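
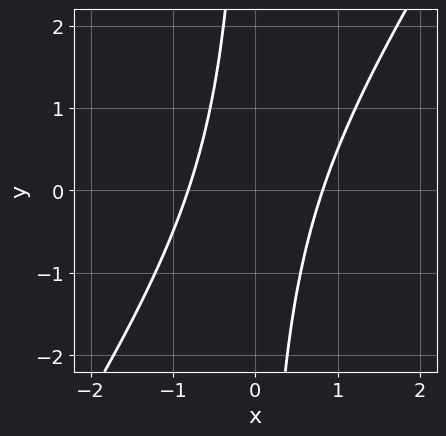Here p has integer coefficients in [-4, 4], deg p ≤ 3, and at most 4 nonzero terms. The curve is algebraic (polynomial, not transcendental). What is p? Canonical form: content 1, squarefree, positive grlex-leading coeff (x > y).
3*x^2 - 2*x*y - 2

First, degree: a generic line meets the curve in up to 2 points, so deg p = 2.
Then, reading off the gridlines: the curve avoids every integer y-axis point in the box.
Finally, these observations pin down the coefficients.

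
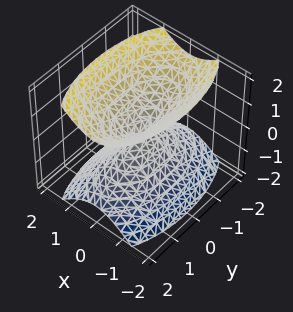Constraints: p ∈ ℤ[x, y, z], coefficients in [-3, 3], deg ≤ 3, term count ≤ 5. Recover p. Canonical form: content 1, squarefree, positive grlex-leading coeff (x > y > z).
There are 2 components. They look like related sheets of one shape, so recover p as a whole.
deg p = 2. A double cone through the origin; a quadric.
Symmetries: the z ↦ −z reflection is a symmetry, so z appears only in even powers; it's symmetric under x → −x, forcing even powers of x; the y ↦ −y reflection is a symmetry, so y appears only in even powers.
Observable constraints: one z-axis crossing is at z = 0; it crosses the x-axis at the gridline x = 0.
Solving for integer coefficients yields p as stated.

3*x^2 + y^2 - 2*z^2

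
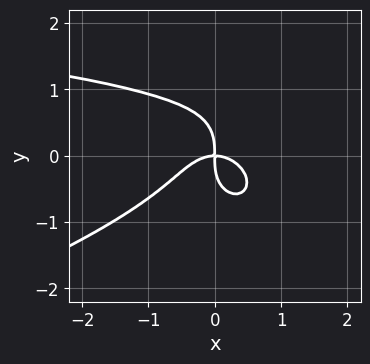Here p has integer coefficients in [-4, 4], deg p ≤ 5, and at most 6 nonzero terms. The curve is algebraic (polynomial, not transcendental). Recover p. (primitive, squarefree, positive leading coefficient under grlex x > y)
x^3*y - 3*x^2*y^2 - 3*y^4 - 3*x^3 - 3*x*y

(a) deg p = 4.
(b) Against the integer gridlines: it crosses the y-axis at the gridline y = 0; one x-axis crossing is at x = 0.
(c) The integer polynomial consistent with all of this is the stated p.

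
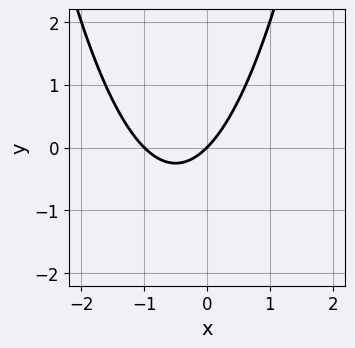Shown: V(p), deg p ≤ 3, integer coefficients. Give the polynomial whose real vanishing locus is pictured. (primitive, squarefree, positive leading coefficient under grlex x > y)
x^2 + x - y

1. Degree: a generic line meets the curve in up to 2 points, so deg p = 2.
2. Observable constraints: the x-axis gridline crossings are at x ∈ {-1, 0}; one y-axis crossing is at y = 0.
3. Assembling these constraints gives the stated polynomial.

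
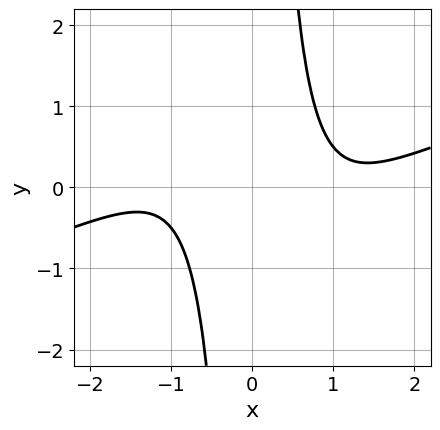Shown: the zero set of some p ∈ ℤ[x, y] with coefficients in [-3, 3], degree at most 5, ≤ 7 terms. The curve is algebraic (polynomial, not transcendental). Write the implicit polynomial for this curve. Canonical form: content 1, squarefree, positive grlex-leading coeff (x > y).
(a) Degree: a generic line meets the curve in up to 4 points, so deg p = 4.
(b) From the axis intercepts and sections: the curve avoids every integer x-axis point in the box; it misses every integer gridline on the y-axis.
(c) Fitting integer coefficients to these (and the overall shape) gives p.

x^4 - 3*x^3*y - 2*x^2 - x*y + 3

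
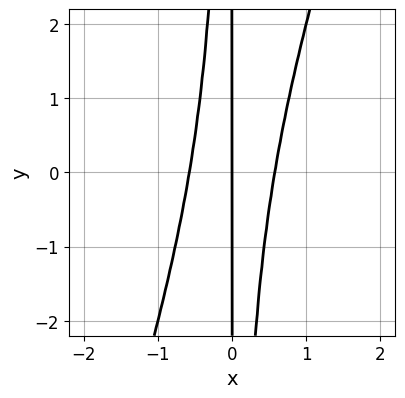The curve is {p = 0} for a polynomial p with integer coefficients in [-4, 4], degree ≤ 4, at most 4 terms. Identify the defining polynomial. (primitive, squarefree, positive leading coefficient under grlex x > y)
3*x^3 - x^2*y - x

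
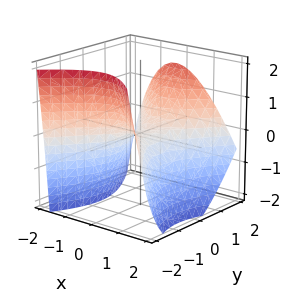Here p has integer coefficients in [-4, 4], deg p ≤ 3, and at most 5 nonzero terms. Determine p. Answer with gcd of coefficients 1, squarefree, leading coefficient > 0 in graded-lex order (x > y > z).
3*x^2 + x*z - 2*y^2 + y*z + 3*z

1. The degree is 2 — no degree-1 surface has this shape.
2. Observable constraints: it crosses the x-axis at the gridline x = 0; one y-axis crossing is at y = 0.
3. Solving for integer coefficients yields p as stated.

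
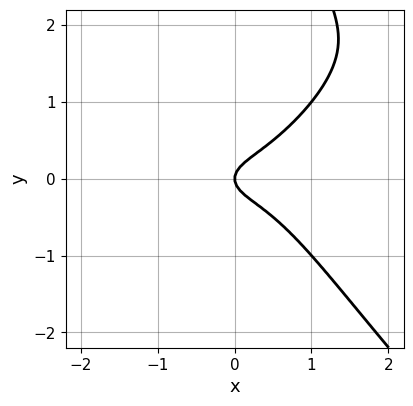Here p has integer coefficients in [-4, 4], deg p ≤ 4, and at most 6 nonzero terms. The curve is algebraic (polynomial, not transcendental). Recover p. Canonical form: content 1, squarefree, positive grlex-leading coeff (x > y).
x^3*y - x*y^3 - 2*x^3 + 3*y^2 - x

1. Degree: no degree-3 curve has this shape, so deg p = 4.
2. From the axis intercepts and sections: one x-axis crossing is at x = 0; it meets the y-axis at y = 0 (among the integer gridlines).
3. Fitting integer coefficients to these (and the overall shape) gives p.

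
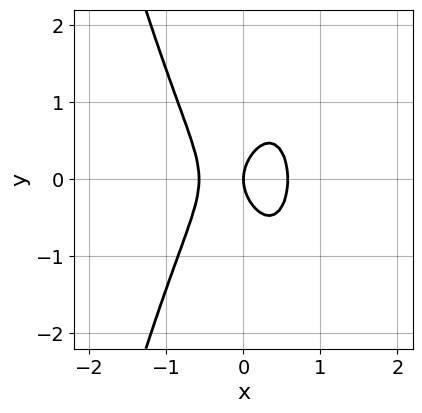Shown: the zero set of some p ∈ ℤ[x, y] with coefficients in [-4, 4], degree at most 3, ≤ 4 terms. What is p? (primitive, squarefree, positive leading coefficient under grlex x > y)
3*x^3 + y^2 - x

(a) deg p = 3.
(b) Symmetries: mirror symmetry y ↦ −y ⇒ only even powers of y.
(c) Reading off the gridlines: one y-axis crossing is at y = 0; one x-axis crossing is at x = 0.
(d) Together with the visible shape, these determine p as stated.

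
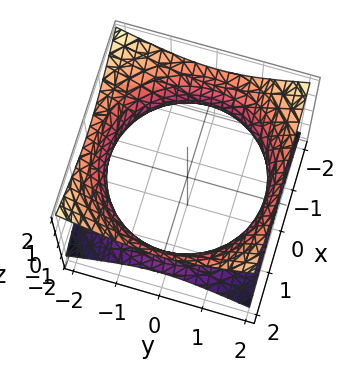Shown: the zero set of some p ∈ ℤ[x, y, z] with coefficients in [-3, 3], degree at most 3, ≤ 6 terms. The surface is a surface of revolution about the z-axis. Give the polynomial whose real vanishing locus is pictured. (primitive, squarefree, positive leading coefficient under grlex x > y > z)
(a) The degree is 2 — a generic line meets the surface in up to 2 points.
(b) Symmetries: rotational symmetry about the z-axis ⇒ p depends on x, y only through x² + y².
(c) Observable constraints: the surface avoids every integer z-axis point in the box; a circular section at z = 0 has radius between 1 and 2.
(d) Solving for integer coefficients yields p as stated.

x^2 + y^2 - 2*z^2 - 3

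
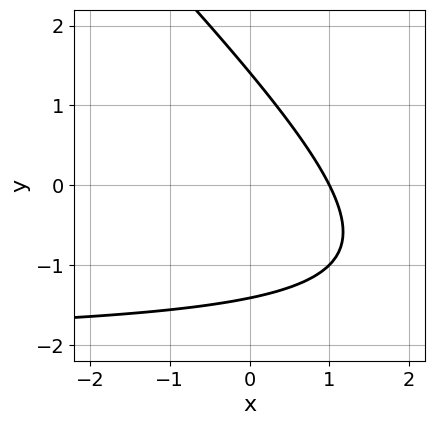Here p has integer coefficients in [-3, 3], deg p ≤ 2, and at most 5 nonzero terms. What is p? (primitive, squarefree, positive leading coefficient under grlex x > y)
x*y + y^2 + 2*x - 2

The degree is 2 — no degree-1 curve has this shape.
Reading off the gridlines: one x-axis crossing is at x = 1.
Fitting integer coefficients to these (and the overall shape) gives p.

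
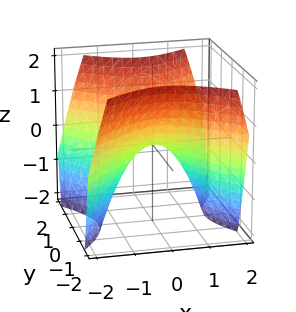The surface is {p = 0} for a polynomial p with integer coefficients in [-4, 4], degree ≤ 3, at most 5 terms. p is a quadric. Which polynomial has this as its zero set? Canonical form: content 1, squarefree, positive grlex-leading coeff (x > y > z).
Degree: a saddle surface; a quadric, so deg p = 2.
Symmetries: it's symmetric under x → −x, forcing even powers of x; it's symmetric under y → −y, forcing even powers of y.
Observable constraints: it crosses the z-axis at the gridline z = 0; it meets the x-axis at x = 0 (among the integer gridlines); one y-axis crossing is at y = 0.
Matching integer coefficients to the picture gives p.

x^2 - y^2 + z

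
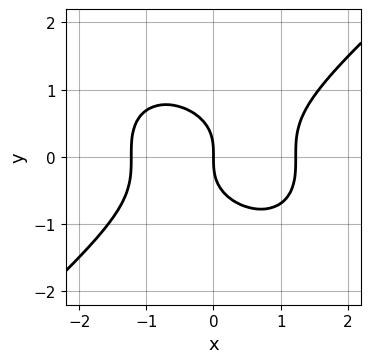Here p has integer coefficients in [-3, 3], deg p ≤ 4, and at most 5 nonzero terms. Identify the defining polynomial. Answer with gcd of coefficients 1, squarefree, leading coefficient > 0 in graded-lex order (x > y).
First, deg p = 3.
Then, checking where it meets the axes: it crosses the y-axis at the gridline y = 0; one x-axis crossing is at x = 0.
Finally, solving for integer coefficients yields p as stated.

2*x^3 - 3*y^3 - 3*x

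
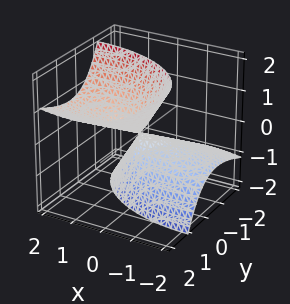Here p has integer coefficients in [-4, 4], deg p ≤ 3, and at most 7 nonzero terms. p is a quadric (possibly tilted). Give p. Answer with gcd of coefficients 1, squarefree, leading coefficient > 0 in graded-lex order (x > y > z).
x^2 - 2*x*z + 2*y^2 - 3*y*z - z^2

I count 2 distinct pieces.
Degree: no degree-1 surface has this shape, so deg p = 2.
Observable constraints: it crosses the x-axis at the gridline x = 0; it meets the y-axis at y = 0 (among the integer gridlines); one z-axis crossing is at z = 0.
The integer polynomial consistent with all of this is the stated p.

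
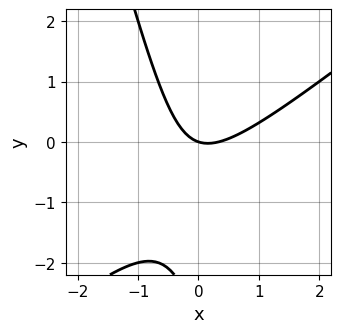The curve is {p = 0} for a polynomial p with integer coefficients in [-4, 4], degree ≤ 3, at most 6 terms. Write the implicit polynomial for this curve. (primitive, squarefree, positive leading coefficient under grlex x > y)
3*x^2 - 3*x*y - y^2 - x - 3*y

(a) Degree: no degree-1 curve has this shape, so deg p = 2.
(b) Observable constraints: it meets the y-axis at y = 0 (among the integer gridlines); it crosses the x-axis at the gridline x = 0.
(c) Together with the visible shape, these determine p as stated.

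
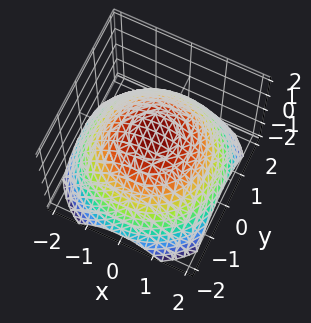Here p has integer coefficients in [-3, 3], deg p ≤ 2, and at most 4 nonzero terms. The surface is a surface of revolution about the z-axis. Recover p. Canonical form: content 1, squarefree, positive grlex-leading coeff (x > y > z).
First, degree: a generic line meets the surface in up to 2 points, so deg p = 2.
Then, symmetry: the z-axis is an axis of rotation, so x and y enter only as x² + y².
Then, reading off the gridlines: it crosses the z-axis at the gridline z = 1; a circular section at z = 0 has radius between 1 and 2.
Finally, assembling these constraints gives the stated polynomial.

x^2 + y^2 + 2*z - 2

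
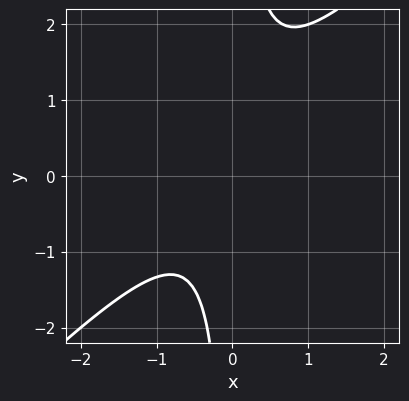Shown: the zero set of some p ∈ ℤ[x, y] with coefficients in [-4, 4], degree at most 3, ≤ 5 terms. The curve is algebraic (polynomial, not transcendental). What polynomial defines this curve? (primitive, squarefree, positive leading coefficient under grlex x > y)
First, degree: a generic line meets the curve in up to 2 points, so deg p = 2.
Next, observable constraints: the curve avoids every integer x-axis point in the box; no y-intercept at any integer in the box.
Finally, solving for integer coefficients yields p as stated.

3*x^2 - 3*x*y + x + 2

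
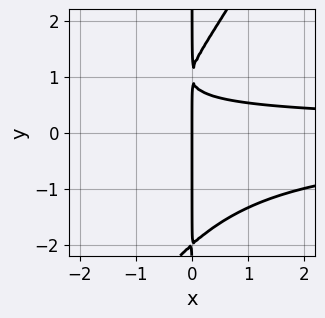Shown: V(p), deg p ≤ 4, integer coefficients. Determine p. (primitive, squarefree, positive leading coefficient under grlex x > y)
2*x^2*y^2 - x*y^3 + 3*x*y - 2*x

First, deg p = 4. No degree-3 curve has this shape.
Then, checking where it meets the axes: every point of the y-axis in the box is on the curve; it meets the x-axis at x = 0 (among the integer gridlines).
Finally, assembling these constraints gives the stated polynomial.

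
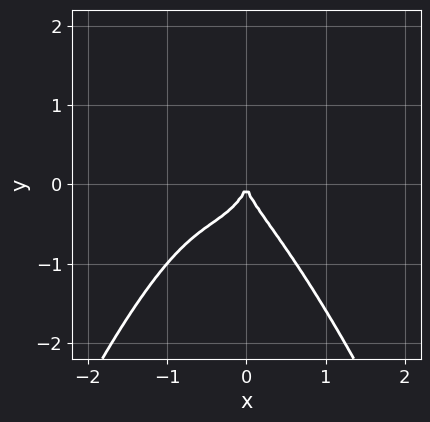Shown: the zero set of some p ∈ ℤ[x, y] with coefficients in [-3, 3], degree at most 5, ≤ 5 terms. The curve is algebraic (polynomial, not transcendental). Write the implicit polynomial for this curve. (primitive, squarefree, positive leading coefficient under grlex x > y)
3*x^4 + 3*x^3 + 2*y^3 + 2*x^2

1. deg p = 4. The shape is more complex than any degree-3 curve.
2. Against the integer gridlines: it meets the y-axis at y = 0 (among the integer gridlines); one x-axis crossing is at x = 0.
3. Fitting integer coefficients to these (and the overall shape) gives p.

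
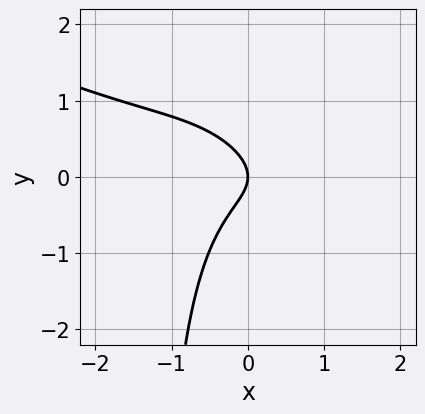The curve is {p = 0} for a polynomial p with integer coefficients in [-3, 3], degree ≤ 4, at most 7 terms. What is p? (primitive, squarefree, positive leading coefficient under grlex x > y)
First, deg p = 3. A generic line meets the curve in up to 3 points.
Next, reading off the gridlines: it meets the x-axis at x = 0 (among the integer gridlines); it meets the y-axis at y = 0 (among the integer gridlines).
Finally, fitting integer coefficients to these (and the overall shape) gives p.

x^3 + 3*x^2*y + 2*x*y^2 + 3*y^2 + 2*x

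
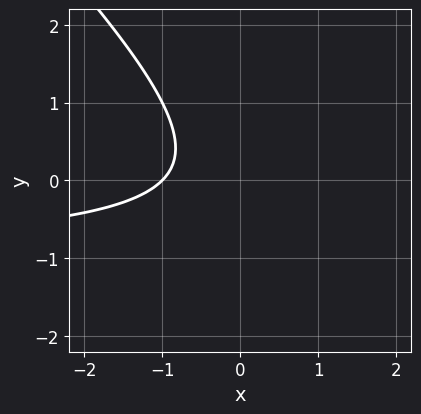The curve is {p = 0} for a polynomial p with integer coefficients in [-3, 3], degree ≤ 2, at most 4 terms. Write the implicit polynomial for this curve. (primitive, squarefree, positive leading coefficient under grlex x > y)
First, deg p = 2. A generic line meets the curve in up to 2 points.
Next, checking where it meets the axes: the curve avoids every integer y-axis point in the box; one x-axis crossing is at x = -1.
Finally, solving for integer coefficients yields p as stated.

x*y + y^2 + x + 1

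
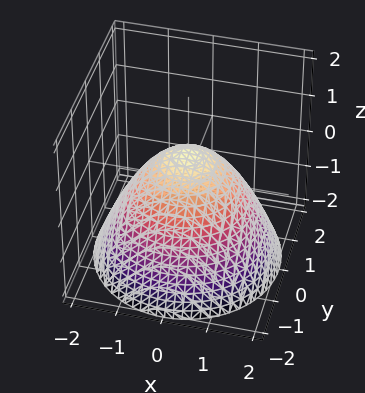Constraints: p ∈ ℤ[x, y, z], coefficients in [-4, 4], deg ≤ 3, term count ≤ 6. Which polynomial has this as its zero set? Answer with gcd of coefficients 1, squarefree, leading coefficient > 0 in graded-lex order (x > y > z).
1. The degree is 2 — a generic line meets the surface in up to 2 points.
2. Symmetries: every cross-section ⟂ z is a circle, so x, y appear only via x² + y².
3. From the visible intercepts: among the integer gridlines, it crosses the x-axis at x ∈ {-1, 1}; the y-axis gridline crossings are at y ∈ {-1, 1}; a circular section at z = -1 has radius between 1 and 2.
4. Assembling these constraints gives the stated polynomial.

2*x^2 + 2*y^2 + 3*z - 2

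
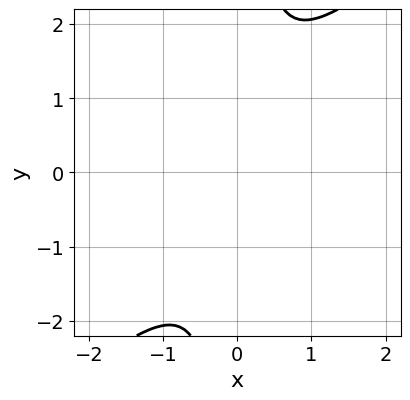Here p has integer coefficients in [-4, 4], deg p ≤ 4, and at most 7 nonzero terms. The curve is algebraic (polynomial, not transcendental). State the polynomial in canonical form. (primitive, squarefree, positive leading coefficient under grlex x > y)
1. The degree is 4 — a generic line meets the curve in up to 4 points.
2. Putting this together gives p.

x^3*y + 2*x^2*y^2 - 3*x*y^3 + 3*x^2 + 3*y^2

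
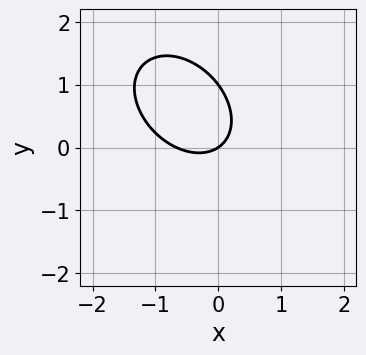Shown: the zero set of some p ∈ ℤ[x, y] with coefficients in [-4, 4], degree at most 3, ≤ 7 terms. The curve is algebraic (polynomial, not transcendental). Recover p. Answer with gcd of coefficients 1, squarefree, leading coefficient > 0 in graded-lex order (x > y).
3*x^2 + 2*x*y + 3*y^2 + 2*x - 3*y

1. Degree: the shape is more complex than any degree-1 curve, so deg p = 2.
2. Against the integer gridlines: it crosses the x-axis at the gridline x = 0; among the integer gridlines, it crosses the y-axis at y ∈ {0, 1}.
3. Matching integer coefficients to the picture gives p.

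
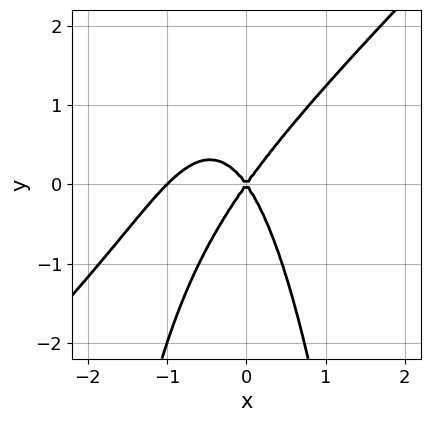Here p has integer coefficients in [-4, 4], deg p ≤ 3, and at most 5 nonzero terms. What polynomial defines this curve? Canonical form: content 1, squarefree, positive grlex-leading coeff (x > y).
deg p = 3.
Against the integer gridlines: one y-axis crossing is at y = 0; among the integer gridlines, it crosses the x-axis at x ∈ {-1, 0}.
The integer polynomial consistent with all of this is the stated p.

2*x^3 - 2*x^2*y + 2*x^2 - y^2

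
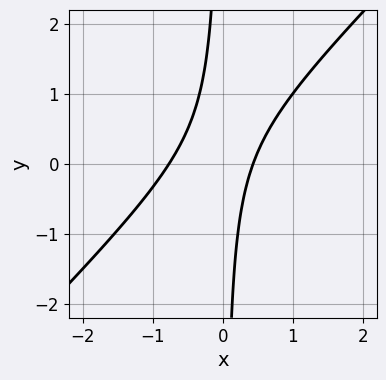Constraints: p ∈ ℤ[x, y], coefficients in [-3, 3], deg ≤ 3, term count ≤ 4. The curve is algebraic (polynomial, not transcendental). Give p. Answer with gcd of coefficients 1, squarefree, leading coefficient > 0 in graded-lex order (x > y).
3*x^2 - 3*x*y + x - 1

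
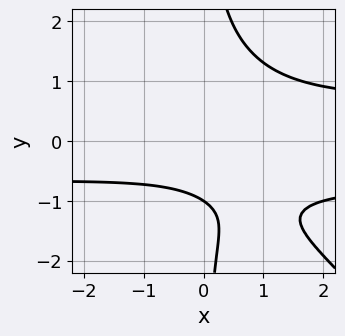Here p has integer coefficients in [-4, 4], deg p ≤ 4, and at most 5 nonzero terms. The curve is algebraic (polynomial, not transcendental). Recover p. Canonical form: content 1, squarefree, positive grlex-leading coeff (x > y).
2*x^2*y^2 + 2*x*y^3 - x^2 - 3*y - 3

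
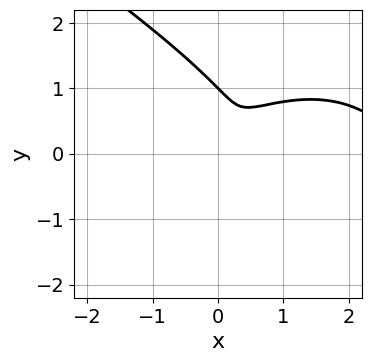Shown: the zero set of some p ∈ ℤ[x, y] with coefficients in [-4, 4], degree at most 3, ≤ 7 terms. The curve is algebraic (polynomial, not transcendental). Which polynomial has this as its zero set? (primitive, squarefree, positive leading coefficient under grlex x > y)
x^3 + 3*y^3 - 3*x^2 + 3*x*y - 3*y^2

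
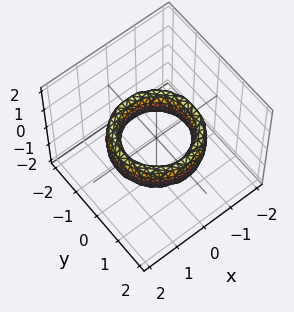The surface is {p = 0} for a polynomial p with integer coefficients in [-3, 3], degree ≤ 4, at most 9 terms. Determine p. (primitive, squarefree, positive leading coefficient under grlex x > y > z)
1. deg p = 4. No degree-3 surface has this shape.
2. Symmetries: rotational symmetry about the z-axis ⇒ p depends on x, y only through x² + y².
3. Observable constraints: among the integer gridlines, it crosses the x-axis at x ∈ {-1, 1}; a circular section at z = 0 has radius exactly 1; no z-intercept at any integer in the box; the y-axis gridline crossings are at y ∈ {-1, 1}.
4. Matching integer coefficients to the picture gives p.

x^4 + 2*x^2*y^2 + y^4 - 3*x^2 - 3*y^2 + z^2 + 2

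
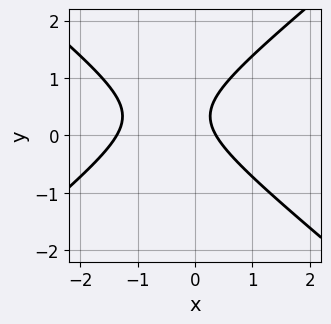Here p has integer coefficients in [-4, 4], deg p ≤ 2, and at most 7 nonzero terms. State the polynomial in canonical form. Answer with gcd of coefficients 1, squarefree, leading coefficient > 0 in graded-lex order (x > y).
2*x^2 - 3*y^2 + 2*x + 2*y - 1

First, degree: no degree-1 curve has this shape, so deg p = 2.
Then, from the visible intercepts: no y-intercept at any integer in the box.
Finally, the integer polynomial consistent with all of this is the stated p.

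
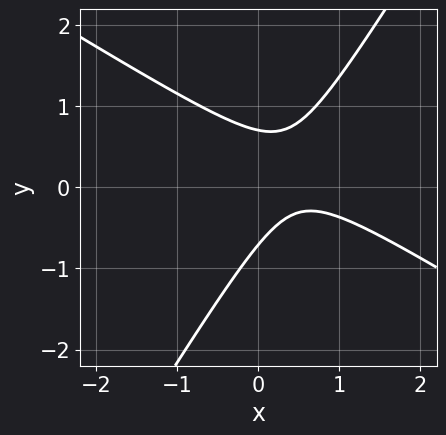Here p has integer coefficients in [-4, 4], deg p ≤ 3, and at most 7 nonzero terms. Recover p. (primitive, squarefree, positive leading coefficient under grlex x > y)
1. deg p = 2. A generic line meets the curve in up to 2 points.
2. From the visible intercepts: the curve avoids every integer x-axis point in the box.
3. The integer polynomial consistent with all of this is the stated p.

2*x^2 + 2*x*y - 2*y^2 - 2*x + 1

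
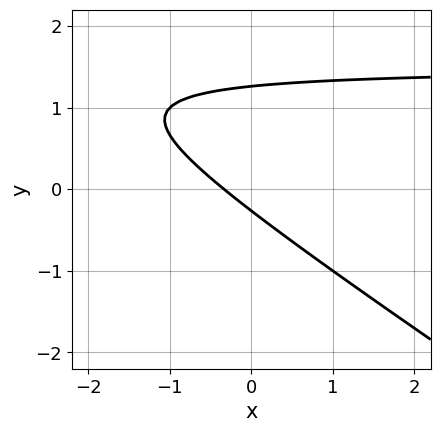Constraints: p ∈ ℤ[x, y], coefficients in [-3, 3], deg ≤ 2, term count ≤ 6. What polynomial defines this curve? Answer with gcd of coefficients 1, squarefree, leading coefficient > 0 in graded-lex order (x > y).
2*x*y + 3*y^2 - 3*x - 3*y - 1

First, deg p = 2. The shape is more complex than any degree-1 curve.
Finally, matching integer coefficients to the picture gives p.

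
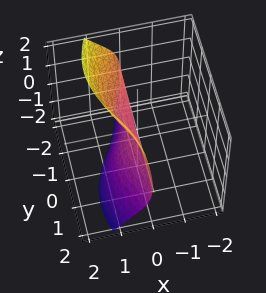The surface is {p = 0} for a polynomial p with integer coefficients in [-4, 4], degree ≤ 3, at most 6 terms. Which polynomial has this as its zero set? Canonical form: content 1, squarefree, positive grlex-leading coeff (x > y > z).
3*x^3 + 2*x*y^2 + 2*x*y*z - z^2

First, the degree is 3 — the shape is more complex than any degree-2 surface.
Then, from the visible intercepts: it crosses the x-axis at the gridline x = 0; it meets the z-axis at z = 0 (among the integer gridlines).
Finally, putting this together gives p. Check: (0, -2, 0) on the y-axis lies on the surface, and p(0, -2, 0) = 0. ✓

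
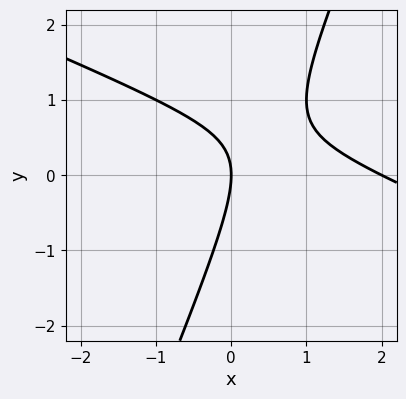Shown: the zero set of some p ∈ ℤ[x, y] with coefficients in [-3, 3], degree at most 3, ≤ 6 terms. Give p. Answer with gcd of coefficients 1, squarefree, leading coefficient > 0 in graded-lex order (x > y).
1. Degree: no degree-1 curve has this shape, so deg p = 2.
2. Reading off the gridlines: the x-axis gridline crossings are at x ∈ {0, 2}; one y-axis crossing is at y = 0.
3. Solving for integer coefficients yields p as stated.

x^2 + 2*x*y - y^2 - 2*x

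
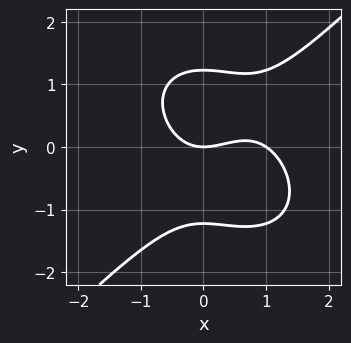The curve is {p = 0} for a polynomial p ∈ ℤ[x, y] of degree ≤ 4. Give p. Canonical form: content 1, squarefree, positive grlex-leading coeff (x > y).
Degree: a generic line meets the curve in up to 3 points, so deg p = 3.
Checking where it meets the axes: among the integer gridlines, it crosses the x-axis at x ∈ {0, 1}; it meets the y-axis at y = 0 (among the integer gridlines).
These observations pin down the coefficients.

2*x^3 - 2*y^3 - 2*x^2 + 3*y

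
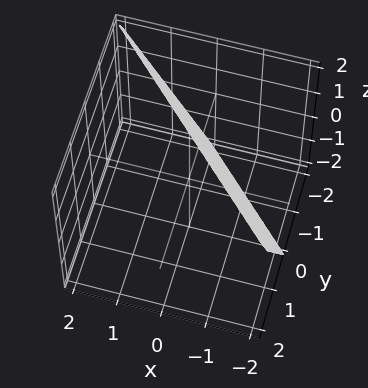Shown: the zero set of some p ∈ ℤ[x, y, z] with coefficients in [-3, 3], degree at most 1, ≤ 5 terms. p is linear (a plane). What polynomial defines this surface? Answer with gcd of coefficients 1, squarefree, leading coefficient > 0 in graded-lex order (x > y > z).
2*x + 2*y - z + 2

First, the degree is 1 — the surface is flat (a plane).
Next, reading off the gridlines: it crosses the x-axis at the gridline x = -1; it meets the y-axis at y = -1 (among the integer gridlines); it crosses the z-axis at the gridline z = 2.
Finally, the integer polynomial consistent with all of this is the stated p.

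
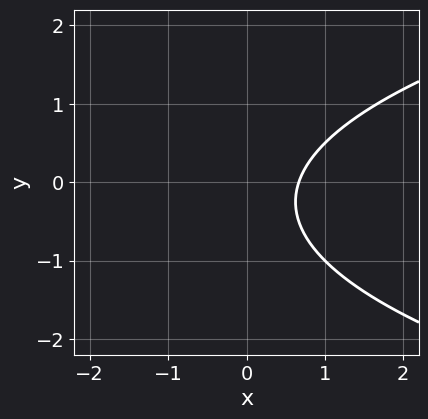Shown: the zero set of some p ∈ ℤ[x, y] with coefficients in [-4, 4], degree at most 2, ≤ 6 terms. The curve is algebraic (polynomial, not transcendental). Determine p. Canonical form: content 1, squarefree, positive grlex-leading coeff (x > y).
(a) deg p = 2. A generic line meets the curve in up to 2 points.
(b) Observable constraints: it misses every integer gridline on the y-axis.
(c) Together with the visible shape, these determine p as stated.

2*y^2 - 3*x + y + 2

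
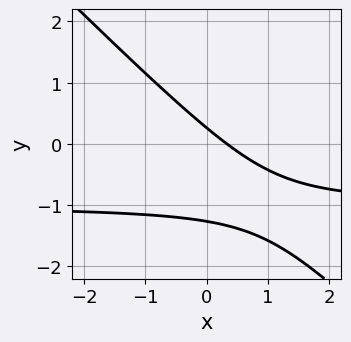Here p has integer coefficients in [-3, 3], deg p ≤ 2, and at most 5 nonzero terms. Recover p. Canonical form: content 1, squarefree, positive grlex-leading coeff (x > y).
3*x*y + 3*y^2 + 3*x + 3*y - 1

(a) Degree: the shape is more complex than any degree-1 curve, so deg p = 2.
(b) Matching integer coefficients to the picture gives p.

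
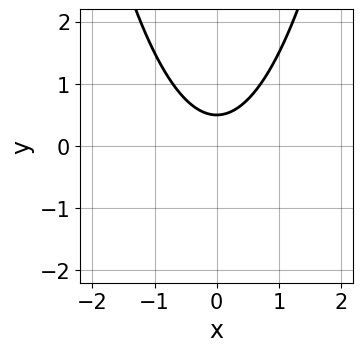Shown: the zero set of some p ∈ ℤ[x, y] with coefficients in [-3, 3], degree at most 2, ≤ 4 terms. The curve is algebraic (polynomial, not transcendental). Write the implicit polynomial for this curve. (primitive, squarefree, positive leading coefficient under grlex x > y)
2*x^2 - 2*y + 1

(a) deg p = 2.
(b) Symmetries: it's symmetric under x → −x, forcing even powers of x.
(c) Observable constraints: it misses every integer gridline on the x-axis.
(d) Matching integer coefficients to the picture gives p.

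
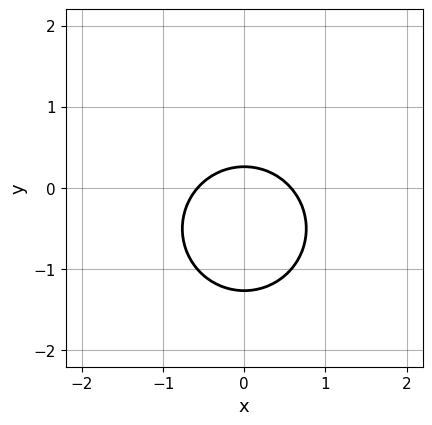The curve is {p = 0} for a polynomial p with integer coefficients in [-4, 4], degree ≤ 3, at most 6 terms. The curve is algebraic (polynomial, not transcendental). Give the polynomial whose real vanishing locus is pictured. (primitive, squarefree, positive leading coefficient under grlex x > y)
3*x^2 + 3*y^2 + 3*y - 1

First, degree: a generic line meets the curve in up to 2 points, so deg p = 2.
Then, symmetries: mirror symmetry x ↦ −x ⇒ only even powers of x.
Finally, solving for integer coefficients yields p as stated.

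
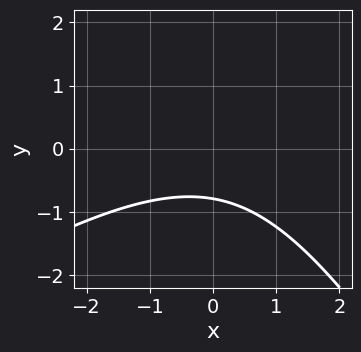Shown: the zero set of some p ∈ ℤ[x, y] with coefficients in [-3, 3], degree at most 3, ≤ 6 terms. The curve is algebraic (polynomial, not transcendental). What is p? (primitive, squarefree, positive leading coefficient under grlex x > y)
x^2 - x*y - y^2 + 3*y + 3

(a) deg p = 2. The shape is more complex than any degree-1 curve.
(b) Checking where it meets the axes: no x-intercept at any integer in the box.
(c) Matching integer coefficients to the picture gives p.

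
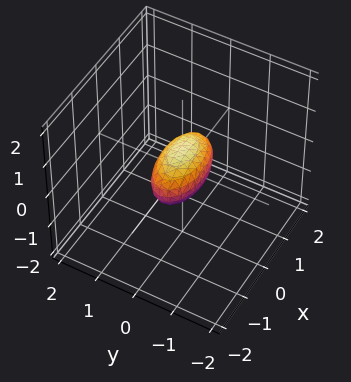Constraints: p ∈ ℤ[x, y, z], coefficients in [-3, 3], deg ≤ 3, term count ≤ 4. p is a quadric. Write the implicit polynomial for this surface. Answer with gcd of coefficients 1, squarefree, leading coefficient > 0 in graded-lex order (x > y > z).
x^2 + 3*y^2 + 2*z^2 - 1

(a) The degree is 2 — a closed, bounded, convex surface; a quadric.
(b) Symmetries: mirror symmetry z ↦ −z ⇒ only even powers of z; mirror symmetry y ↦ −y ⇒ only even powers of y; it's symmetric under x → −x, forcing even powers of x.
(c) From the visible intercepts: the x-axis gridline crossings are at x ∈ {-1, 1}.
(d) Solving for integer coefficients yields p as stated.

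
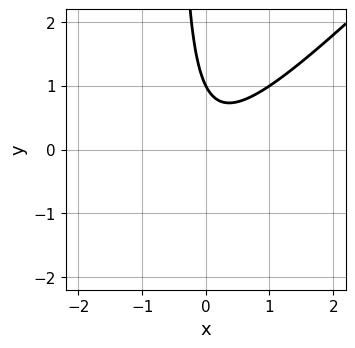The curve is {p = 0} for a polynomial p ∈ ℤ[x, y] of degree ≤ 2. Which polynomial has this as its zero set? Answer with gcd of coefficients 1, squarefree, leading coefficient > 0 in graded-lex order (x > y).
2*x^2 - 2*x*y - y + 1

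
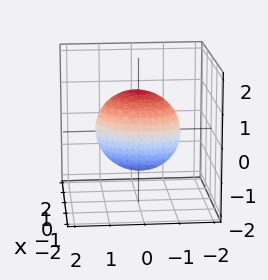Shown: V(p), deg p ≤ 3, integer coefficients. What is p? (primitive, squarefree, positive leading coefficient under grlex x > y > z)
3*x^2 - x*y + 2*y^2 + 2*z^2 - 3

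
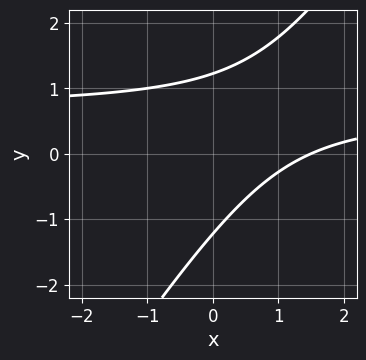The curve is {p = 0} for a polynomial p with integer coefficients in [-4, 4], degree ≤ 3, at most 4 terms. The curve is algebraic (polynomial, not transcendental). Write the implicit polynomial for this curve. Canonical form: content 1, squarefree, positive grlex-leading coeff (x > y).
(a) deg p = 2. The shape is more complex than any degree-1 curve.
(b) Solving for integer coefficients yields p as stated.

3*x*y - 2*y^2 - 2*x + 3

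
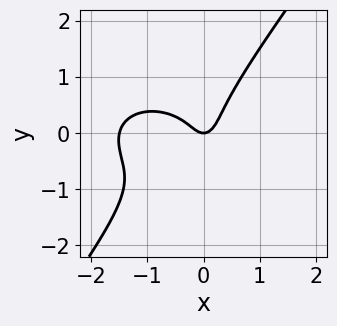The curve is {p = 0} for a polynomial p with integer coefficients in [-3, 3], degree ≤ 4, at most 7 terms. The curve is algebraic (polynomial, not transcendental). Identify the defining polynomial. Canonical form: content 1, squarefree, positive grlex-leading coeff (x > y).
2*x^3 + 3*x*y^2 - 3*y^3 + 3*x^2 - y

1. deg p = 3.
2. Observable constraints: it crosses the y-axis at the gridline y = 0; it meets the x-axis at x = 0 (among the integer gridlines).
3. Matching integer coefficients to the picture gives p.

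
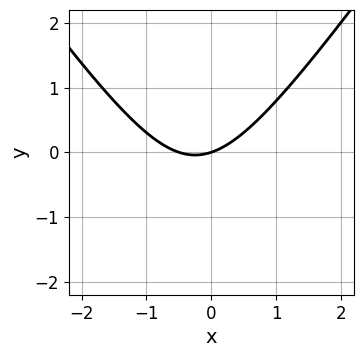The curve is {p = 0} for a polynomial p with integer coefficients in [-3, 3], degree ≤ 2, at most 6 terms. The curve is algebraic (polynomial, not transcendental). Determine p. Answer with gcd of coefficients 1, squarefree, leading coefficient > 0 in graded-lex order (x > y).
Degree: the shape is more complex than any degree-1 curve, so deg p = 2.
Reading off the gridlines: it crosses the x-axis at the gridline x = 0; it meets the y-axis at y = 0 (among the integer gridlines).
These observations pin down the coefficients.

2*x^2 - y^2 + x - 3*y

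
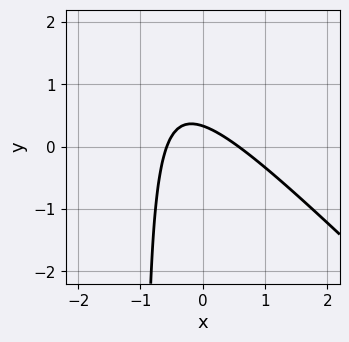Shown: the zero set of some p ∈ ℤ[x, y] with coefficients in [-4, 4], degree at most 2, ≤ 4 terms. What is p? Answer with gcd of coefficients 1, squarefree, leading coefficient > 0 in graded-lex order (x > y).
3*x^2 + 3*x*y + 3*y - 1

(a) The degree is 2 — a generic line meets the curve in up to 2 points.
(b) The integer polynomial consistent with all of this is the stated p.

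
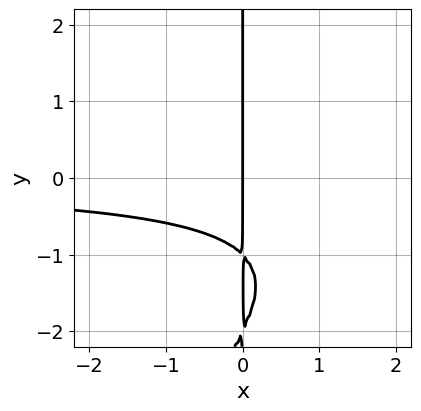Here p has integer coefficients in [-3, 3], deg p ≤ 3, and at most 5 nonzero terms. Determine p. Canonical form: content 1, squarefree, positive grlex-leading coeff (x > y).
First, deg p = 3. A generic line meets the curve in up to 3 points.
Next, checking where it meets the axes: it meets the x-axis at x = 0 (among the integer gridlines); the visible y-axis segment lies entirely on the curve.
Finally, fitting integer coefficients to these (and the overall shape) gives p.

x^2*y - x*y^2 - 3*x*y - 2*x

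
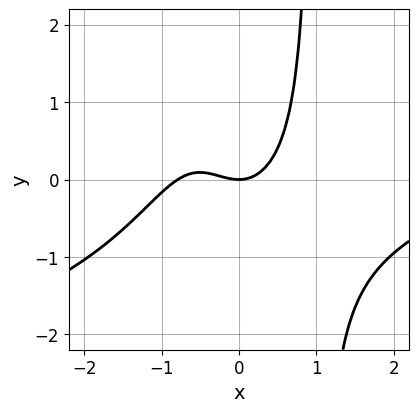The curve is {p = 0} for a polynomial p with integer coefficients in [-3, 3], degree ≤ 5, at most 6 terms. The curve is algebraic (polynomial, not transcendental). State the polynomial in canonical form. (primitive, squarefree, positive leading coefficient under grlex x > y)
First, degree: the shape is more complex than any degree-3 curve, so deg p = 4.
Then, checking where it meets the axes: it crosses the y-axis at the gridline y = 0; one x-axis crossing is at x = 0.
Finally, solving for integer coefficients yields p as stated.

x^4 - 3*x^3*y - 3*x^3 - 3*x^2 + 3*y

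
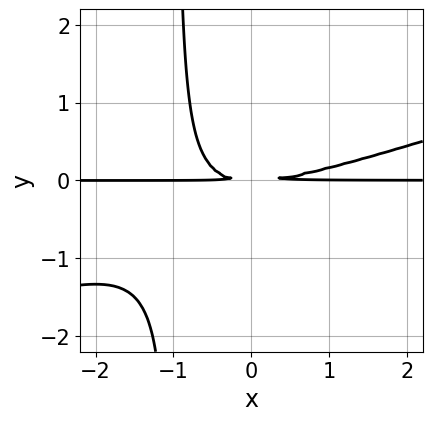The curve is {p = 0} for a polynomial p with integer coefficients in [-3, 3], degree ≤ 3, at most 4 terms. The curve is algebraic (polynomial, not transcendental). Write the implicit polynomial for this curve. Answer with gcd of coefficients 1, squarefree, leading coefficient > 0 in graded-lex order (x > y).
Degree: no degree-2 curve has this shape, so deg p = 3.
Observable constraints: every point of the x-axis in the box is on the curve.
Putting this together gives p.

x^2*y - 3*x*y^2 - 3*y^2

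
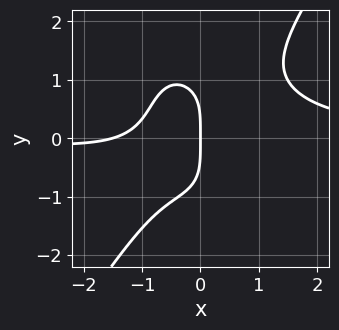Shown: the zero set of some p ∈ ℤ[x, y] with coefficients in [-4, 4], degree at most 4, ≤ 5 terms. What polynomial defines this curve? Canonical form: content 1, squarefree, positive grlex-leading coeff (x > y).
3*x^3*y - y^4 - 2*x^2 - 3*x

First, deg p = 4. No degree-3 curve has this shape.
Then, from the axis intercepts and sections: one y-axis crossing is at y = 0; it meets the x-axis at x = 0 (among the integer gridlines).
Finally, together with the visible shape, these determine p as stated.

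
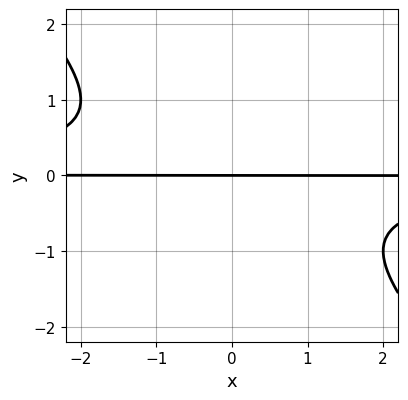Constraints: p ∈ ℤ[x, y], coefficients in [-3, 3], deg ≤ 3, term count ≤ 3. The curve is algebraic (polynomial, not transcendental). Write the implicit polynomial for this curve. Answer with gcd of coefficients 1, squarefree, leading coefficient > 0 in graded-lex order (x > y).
x*y^2 + y^3 + y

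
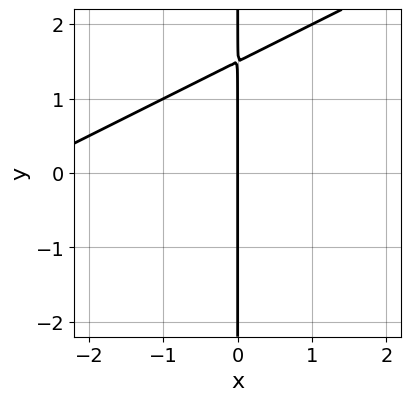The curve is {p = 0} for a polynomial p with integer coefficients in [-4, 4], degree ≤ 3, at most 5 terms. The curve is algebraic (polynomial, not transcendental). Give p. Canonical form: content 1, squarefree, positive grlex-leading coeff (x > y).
x^2 - 2*x*y + 3*x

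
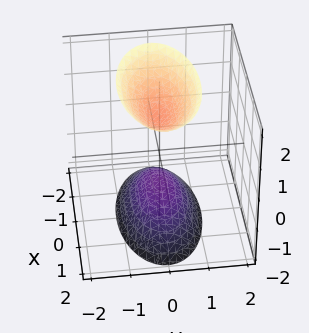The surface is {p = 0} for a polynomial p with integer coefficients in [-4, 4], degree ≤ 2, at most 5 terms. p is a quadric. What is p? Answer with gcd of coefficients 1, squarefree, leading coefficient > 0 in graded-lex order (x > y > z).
The picture has 2 separate pieces. Treating them together as one polynomial.
The degree is 2 — two sheets facing apart; a quadric.
Symmetries: mirror symmetry z ↦ −z ⇒ only even powers of z; it's symmetric under y → −y, forcing even powers of y; it's symmetric under x → −x, forcing even powers of x.
From the visible intercepts: no x-intercept at any integer in the box; among the integer gridlines, it crosses the z-axis at z ∈ {-1, 1}; the surface avoids every integer y-axis point in the box.
Assembling these constraints gives the stated polynomial.

x^2 + 3*y^2 - z^2 + 1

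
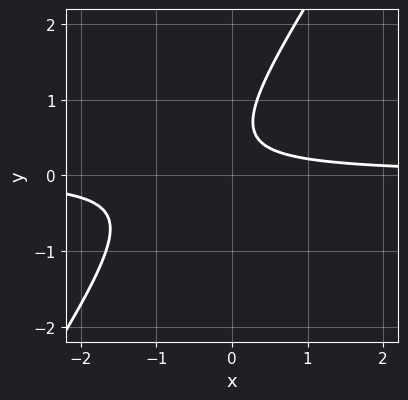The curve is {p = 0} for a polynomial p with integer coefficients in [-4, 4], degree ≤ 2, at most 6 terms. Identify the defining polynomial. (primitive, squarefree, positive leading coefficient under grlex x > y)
First, degree: no degree-1 curve has this shape, so deg p = 2.
Then, checking where it meets the axes: the curve avoids every integer y-axis point in the box; no x-intercept at any integer in the box.
Finally, fitting integer coefficients to these (and the overall shape) gives p.

3*x*y - 2*y^2 + 2*y - 1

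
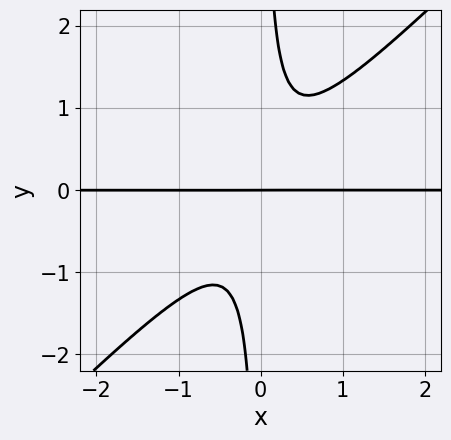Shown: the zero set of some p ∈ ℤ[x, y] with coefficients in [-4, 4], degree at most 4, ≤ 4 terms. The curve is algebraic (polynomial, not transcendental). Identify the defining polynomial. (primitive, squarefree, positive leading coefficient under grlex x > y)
Degree: the shape is more complex than any degree-2 curve, so deg p = 3.
Reading off the gridlines: every point of the x-axis in the box is on the curve; it crosses the y-axis at the gridline y = 0.
Solving for integer coefficients yields p as stated.

3*x^2*y - 3*x*y^2 + y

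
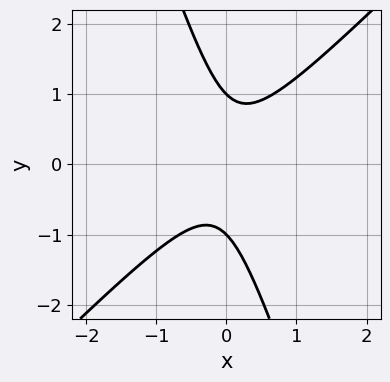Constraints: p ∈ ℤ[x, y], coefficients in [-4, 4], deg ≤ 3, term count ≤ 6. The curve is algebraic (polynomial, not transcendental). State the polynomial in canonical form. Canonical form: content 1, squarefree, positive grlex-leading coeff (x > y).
1. Degree: a generic line meets the curve in up to 2 points, so deg p = 2.
2. From the axis intercepts and sections: among the integer gridlines, it crosses the y-axis at y ∈ {-1, 1}; no x-intercept at any integer in the box.
3. The integer polynomial consistent with all of this is the stated p.

3*x^2 - 2*x*y - y^2 + 1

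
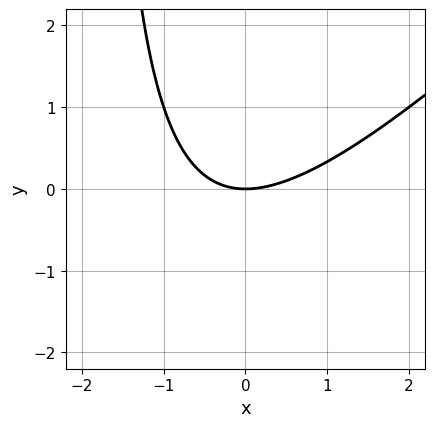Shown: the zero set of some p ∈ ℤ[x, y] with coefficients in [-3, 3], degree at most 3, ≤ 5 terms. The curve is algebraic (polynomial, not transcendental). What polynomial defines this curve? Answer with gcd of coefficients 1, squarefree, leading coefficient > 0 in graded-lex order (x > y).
x^2 - x*y - 2*y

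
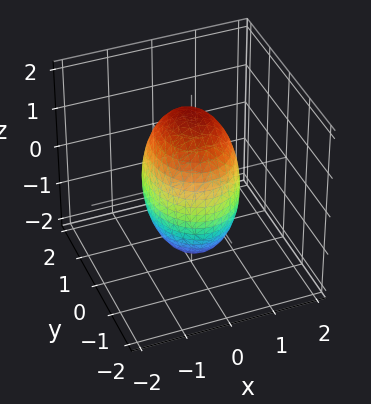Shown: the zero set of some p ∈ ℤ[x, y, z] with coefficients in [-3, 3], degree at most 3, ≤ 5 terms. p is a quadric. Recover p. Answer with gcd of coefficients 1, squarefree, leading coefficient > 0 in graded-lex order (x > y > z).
First, deg p = 2. Bounded and convex; a quadric.
Next, symmetries: the z ↦ −z reflection is a symmetry, so z appears only in even powers; the x ↦ −x reflection is a symmetry, so x appears only in even powers; it's symmetric under y → −y, forcing even powers of y.
Then, checking where it meets the axes: among the integer gridlines, it crosses the x-axis at x ∈ {-1, 1}.
Finally, these observations pin down the coefficients.

3*x^2 + 2*y^2 + z^2 - 3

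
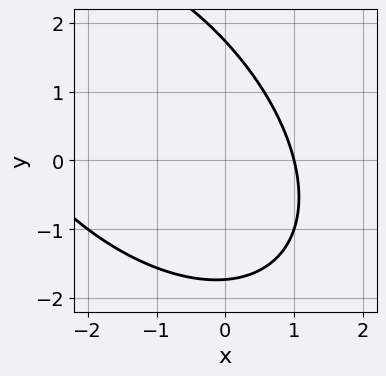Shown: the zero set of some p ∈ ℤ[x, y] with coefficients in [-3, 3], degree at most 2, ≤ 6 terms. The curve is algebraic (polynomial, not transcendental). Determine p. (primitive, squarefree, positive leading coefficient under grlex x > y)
(a) The degree is 2 — a generic line meets the curve in up to 2 points.
(b) Against the integer gridlines: it crosses the x-axis at the gridline x = 1.
(c) Together with the visible shape, these determine p as stated.

x^2 + x*y + y^2 + 2*x - 3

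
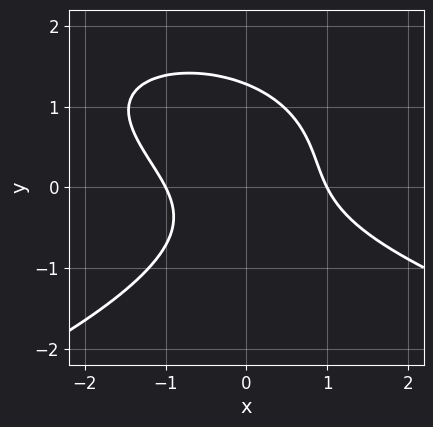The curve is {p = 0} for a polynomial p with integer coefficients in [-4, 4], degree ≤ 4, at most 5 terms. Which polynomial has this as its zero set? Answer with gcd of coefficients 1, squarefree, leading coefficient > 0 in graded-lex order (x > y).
3*y^3 + 3*x^2 + 3*x*y - 2*y^2 - 3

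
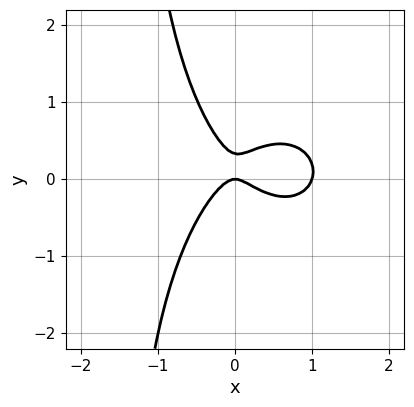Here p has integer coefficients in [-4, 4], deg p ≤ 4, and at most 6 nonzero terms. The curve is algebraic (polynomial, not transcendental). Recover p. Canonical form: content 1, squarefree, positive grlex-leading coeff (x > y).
1. deg p = 3.
2. Observable constraints: it crosses the y-axis at the gridline y = 0; among the integer gridlines, it crosses the x-axis at x ∈ {0, 1}.
3. Solving for integer coefficients yields p as stated.

3*x^3 + 2*x*y^2 - 3*x^2 + 3*y^2 - y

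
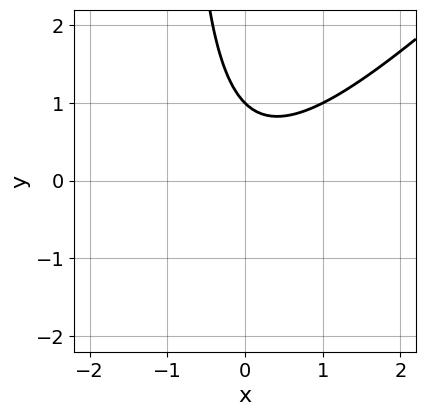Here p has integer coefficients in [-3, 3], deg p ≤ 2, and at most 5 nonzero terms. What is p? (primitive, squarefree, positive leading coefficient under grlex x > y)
First, deg p = 2.
Then, observable constraints: it misses every integer gridline on the x-axis; it crosses the y-axis at the gridline y = 1.
Finally, fitting integer coefficients to these (and the overall shape) gives p.

x^2 - x*y - y + 1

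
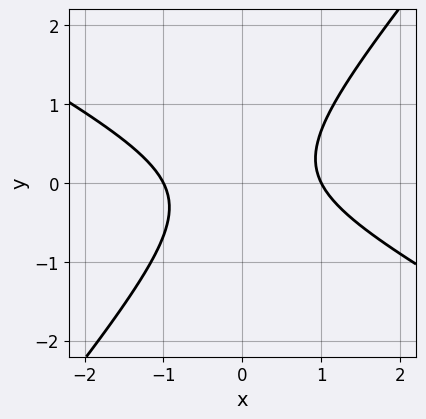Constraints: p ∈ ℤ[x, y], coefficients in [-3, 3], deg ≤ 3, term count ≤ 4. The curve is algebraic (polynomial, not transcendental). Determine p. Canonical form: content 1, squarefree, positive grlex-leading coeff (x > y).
2*x^2 + 2*x*y - 3*y^2 - 2

Degree: the shape is more complex than any degree-1 curve, so deg p = 2.
Reading off the gridlines: the x-axis gridline crossings are at x ∈ {-1, 1}; no y-intercept at any integer in the box.
Matching integer coefficients to the picture gives p.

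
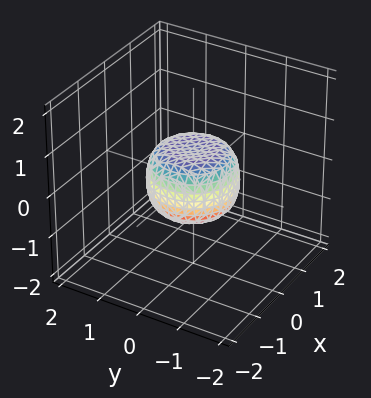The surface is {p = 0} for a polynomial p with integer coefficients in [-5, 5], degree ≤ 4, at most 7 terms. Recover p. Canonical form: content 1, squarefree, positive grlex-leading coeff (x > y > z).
2*x^4 + 4*x^2*y^2 + 2*y^4 - x^2 - y^2 + 2*z^2 - 1

(a) deg p = 4.
(b) Symmetries: rotational symmetry about the z-axis ⇒ p depends on x, y only through x² + y².
(c) Checking where it meets the axes: a circular section at z = 0 has radius exactly 1; the y-axis gridline crossings are at y ∈ {-1, 1}; among the integer gridlines, it crosses the x-axis at x ∈ {-1, 1}.
(d) Fitting integer coefficients to these (and the overall shape) gives p.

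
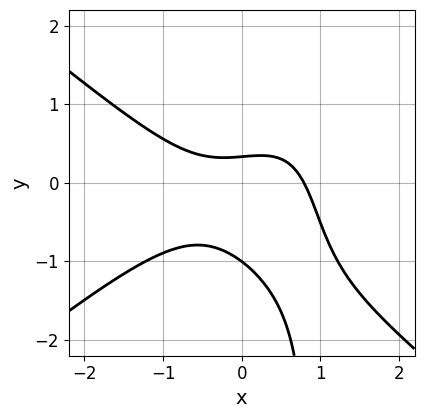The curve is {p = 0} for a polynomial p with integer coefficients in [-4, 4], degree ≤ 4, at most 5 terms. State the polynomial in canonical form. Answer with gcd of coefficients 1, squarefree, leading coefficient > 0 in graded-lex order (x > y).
2*x^3 - 3*x*y^2 + 3*y^2 + 2*y - 1

1. deg p = 3. No degree-2 curve has this shape.
2. Checking where it meets the axes: one y-axis crossing is at y = -1.
3. Matching integer coefficients to the picture gives p.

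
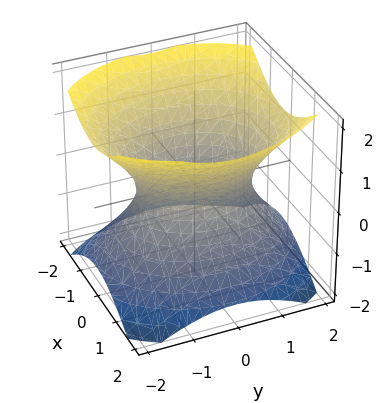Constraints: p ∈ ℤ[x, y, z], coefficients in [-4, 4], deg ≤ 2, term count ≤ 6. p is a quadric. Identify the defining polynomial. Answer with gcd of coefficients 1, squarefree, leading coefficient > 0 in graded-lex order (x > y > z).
3*x^2 + 2*y^2 - 3*z^2 - 3

Degree: an hourglass — one-sheet hyperboloid; a quadric, so deg p = 2.
Symmetries: mirror symmetry x ↦ −x ⇒ only even powers of x; mirror symmetry z ↦ −z ⇒ only even powers of z; it's symmetric under y → −y, forcing even powers of y.
Checking where it meets the axes: the surface avoids every integer z-axis point in the box; the x-axis gridline crossings are at x ∈ {-1, 1}.
Putting this together gives p.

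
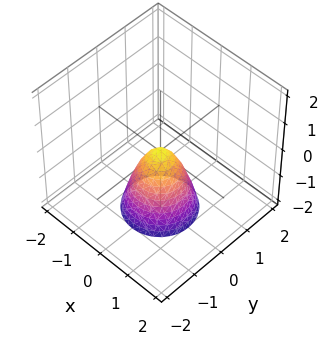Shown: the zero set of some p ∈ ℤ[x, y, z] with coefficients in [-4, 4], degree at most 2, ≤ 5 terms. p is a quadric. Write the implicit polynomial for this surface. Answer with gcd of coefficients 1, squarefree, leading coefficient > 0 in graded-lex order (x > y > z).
2*x^2 + 2*y^2 + z

The degree is 2 — a paraboloid; a quadric.
Symmetries: rotational symmetry about the z-axis ⇒ p depends on x, y only through x² + y².
Observable constraints: it crosses the y-axis at the gridline y = 0; it crosses the z-axis at the gridline z = 0.
Assembling these constraints gives the stated polynomial.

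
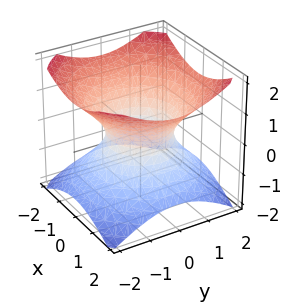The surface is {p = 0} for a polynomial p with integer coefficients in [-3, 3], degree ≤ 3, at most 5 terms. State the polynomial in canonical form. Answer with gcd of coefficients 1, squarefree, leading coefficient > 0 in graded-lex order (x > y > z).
2*x^2 + 2*y^2 - 3*z^2 - 2

1. deg p = 2. One connected sheet with a waist; a quadric.
2. Symmetry: every cross-section ⟂ z is a circle, so x, y appear only via x² + y²; the z ↦ −z reflection is a symmetry, so z appears only in even powers.
3. From the axis intercepts and sections: a circular section at z = 1 has radius between 1 and 2; among the integer gridlines, it crosses the x-axis at x ∈ {-1, 1}; no z-intercept at any integer in the box.
4. Fitting integer coefficients to these (and the overall shape) gives p. Check: (0, 1, 0) on the y-axis lies on the surface, and p(0, 1, 0) = 0. ✓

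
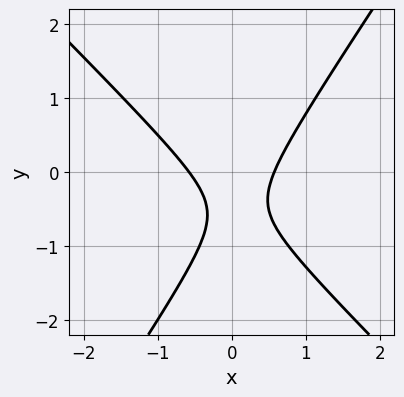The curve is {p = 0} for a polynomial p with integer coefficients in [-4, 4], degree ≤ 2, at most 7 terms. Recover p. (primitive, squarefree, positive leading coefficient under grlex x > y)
3*x^2 + x*y - 2*y^2 - 2*y - 1

(a) deg p = 2. The shape is more complex than any degree-1 curve.
(b) Reading off the gridlines: no y-intercept at any integer in the box.
(c) The integer polynomial consistent with all of this is the stated p.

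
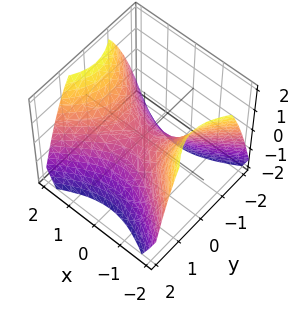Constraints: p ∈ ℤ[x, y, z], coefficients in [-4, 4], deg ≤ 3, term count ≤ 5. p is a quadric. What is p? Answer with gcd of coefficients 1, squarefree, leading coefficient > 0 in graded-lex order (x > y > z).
(a) The degree is 2 — a saddle surface; a quadric.
(b) Symmetries: mirror symmetry x ↦ −x ⇒ only even powers of x; the y ↦ −y reflection is a symmetry, so y appears only in even powers.
(c) Reading off the gridlines: one x-axis crossing is at x = 0; it crosses the z-axis at the gridline z = 0.
(d) Putting this together gives p.

2*x^2 - 3*y^2 - 3*z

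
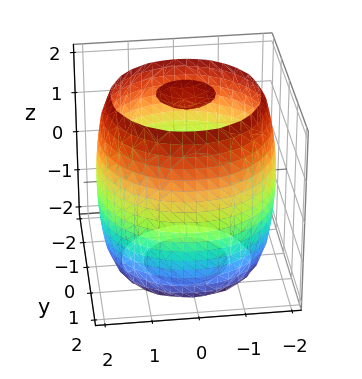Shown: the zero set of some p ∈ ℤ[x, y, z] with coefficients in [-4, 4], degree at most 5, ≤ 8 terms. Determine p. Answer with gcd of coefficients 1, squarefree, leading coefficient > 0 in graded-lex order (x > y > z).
There are 3 components. Treating them together as one polynomial.
The degree is 4 — no degree-3 surface has this shape.
Symmetry: the z-axis is an axis of rotation, so x and y enter only as x² + y².
Reading off the gridlines: a circular section at z = 2 has radius between 0 and 1.
Putting this together gives p.

x^4 + 2*x^2*y^2 + y^4 - 3*x^2 - 3*y^2 + z^2 - 3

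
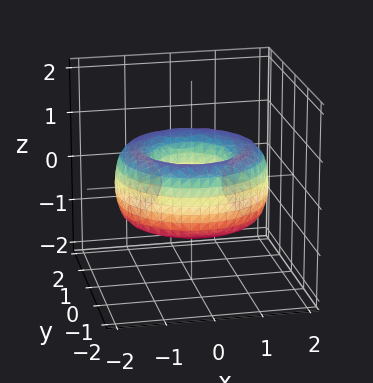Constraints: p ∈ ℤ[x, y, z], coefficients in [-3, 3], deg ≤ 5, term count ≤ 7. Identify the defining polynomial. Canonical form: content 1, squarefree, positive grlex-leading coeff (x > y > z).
deg p = 4.
Symmetry: the surface is invariant under rotation about z: p = q(x² + y², z).
From the axis intercepts and sections: a circular section at z = 0 has radius between 0 and 1; it misses every integer gridline on the z-axis.
Assembling these constraints gives the stated polynomial.

x^4 + 2*x^2*y^2 + y^4 - 3*x^2 - 3*y^2 + 2*z^2 + 1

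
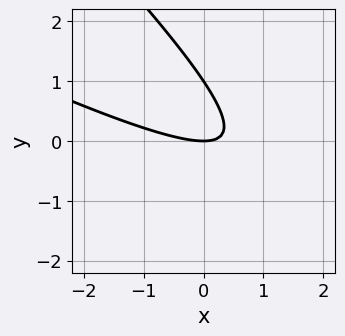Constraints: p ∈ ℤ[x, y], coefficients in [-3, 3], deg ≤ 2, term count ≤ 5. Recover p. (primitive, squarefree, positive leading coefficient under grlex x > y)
x^2 + 3*x*y + 2*y^2 - 2*y

First, degree: a generic line meets the curve in up to 2 points, so deg p = 2.
Then, observable constraints: it meets the x-axis at x = 0 (among the integer gridlines); among the integer gridlines, it crosses the y-axis at y ∈ {0, 1}.
Finally, together with the visible shape, these determine p as stated.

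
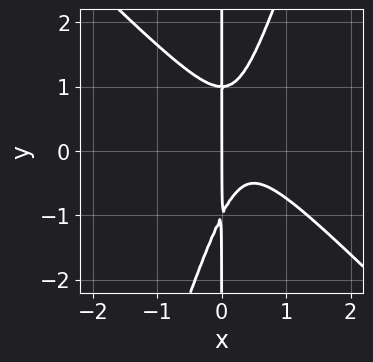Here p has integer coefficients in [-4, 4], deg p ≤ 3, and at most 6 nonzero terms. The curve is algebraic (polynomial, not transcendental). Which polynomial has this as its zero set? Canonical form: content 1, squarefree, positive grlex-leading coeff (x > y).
3*x^3 + 2*x^2*y - x*y^2 - 2*x^2 + x

First, degree: a generic line meets the curve in up to 3 points, so deg p = 3.
Next, against the integer gridlines: one x-axis crossing is at x = 0; every point of the y-axis in the box is on the curve.
Finally, the integer polynomial consistent with all of this is the stated p.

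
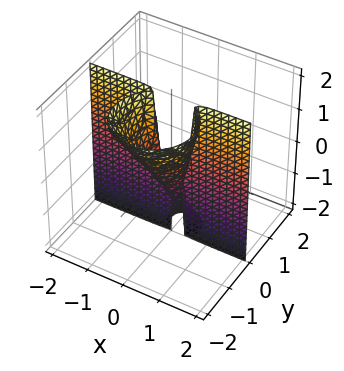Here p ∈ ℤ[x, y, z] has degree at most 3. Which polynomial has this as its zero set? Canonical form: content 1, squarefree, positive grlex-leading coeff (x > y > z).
3*x^2*y + 3*y^3 + 2*y^2*z - x*y + 2*y^2

Degree: a generic line meets the surface in up to 3 points, so deg p = 3.
From the visible intercepts: the visible x-axis segment lies entirely on the surface; the visible z-axis segment lies entirely on the surface.
Solving for integer coefficients yields p as stated.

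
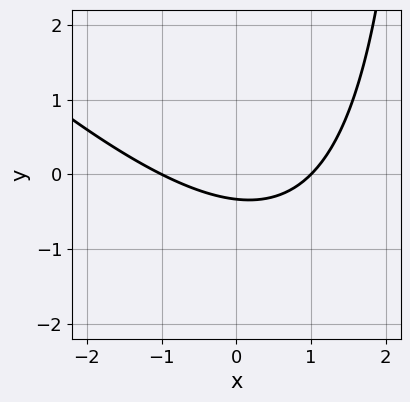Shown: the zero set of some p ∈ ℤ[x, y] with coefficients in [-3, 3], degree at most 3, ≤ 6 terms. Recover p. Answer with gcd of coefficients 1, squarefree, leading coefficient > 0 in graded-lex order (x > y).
x^2 + x*y - 3*y - 1

First, degree: the shape is more complex than any degree-1 curve, so deg p = 2.
Then, checking where it meets the axes: the x-axis gridline crossings are at x ∈ {-1, 1}.
Finally, the integer polynomial consistent with all of this is the stated p.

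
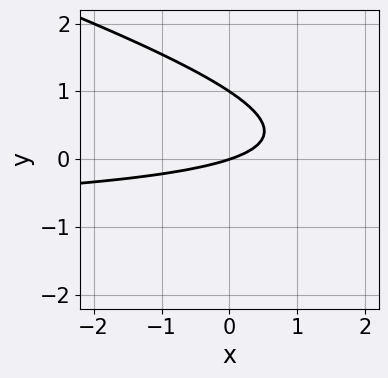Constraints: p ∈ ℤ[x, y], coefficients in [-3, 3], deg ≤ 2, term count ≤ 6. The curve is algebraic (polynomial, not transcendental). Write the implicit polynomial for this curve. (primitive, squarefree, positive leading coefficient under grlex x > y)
x*y + 3*y^2 + x - 3*y

1. The degree is 2 — the shape is more complex than any degree-1 curve.
2. From the axis intercepts and sections: one x-axis crossing is at x = 0; among the integer gridlines, it crosses the y-axis at y ∈ {0, 1}.
3. These observations pin down the coefficients.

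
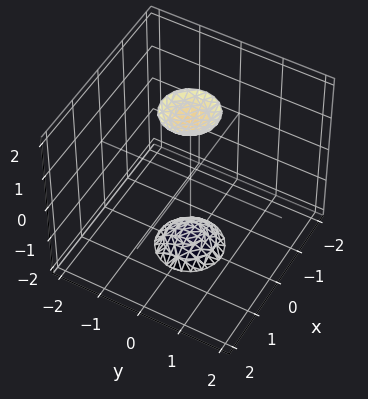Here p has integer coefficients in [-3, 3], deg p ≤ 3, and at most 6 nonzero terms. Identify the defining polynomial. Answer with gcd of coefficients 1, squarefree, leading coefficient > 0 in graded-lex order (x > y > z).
(a) There are 2 components. They look like related sheets of one shape, so recover p as a whole.
(b) deg p = 2. Two sheets facing apart; a quadric.
(c) By symmetry, the z-axis is an axis of rotation, so x and y enter only as x² + y²; the z ↦ −z reflection is a symmetry, so z appears only in even powers.
(d) Reading off the gridlines: it misses every integer gridline on the x-axis; no y-intercept at any integer in the box; a circular section at z = -2 has radius between 0 and 1.
(e) Together with the visible shape, these determine p as stated.

3*x^2 + 3*y^2 - z^2 + 3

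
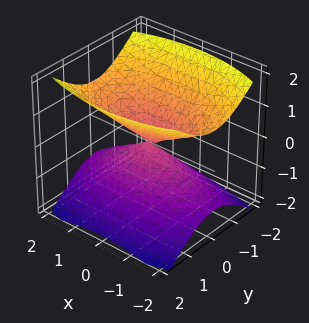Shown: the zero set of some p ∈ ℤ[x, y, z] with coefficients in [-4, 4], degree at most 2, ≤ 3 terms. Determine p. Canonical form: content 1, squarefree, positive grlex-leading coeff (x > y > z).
x^2 + 3*y^2 - 3*z^2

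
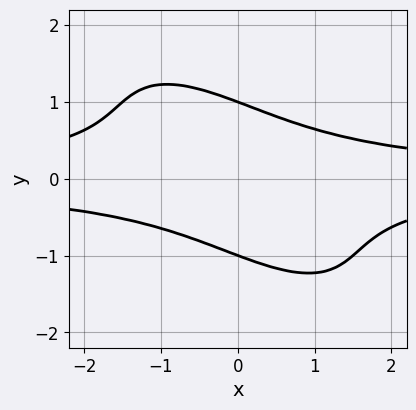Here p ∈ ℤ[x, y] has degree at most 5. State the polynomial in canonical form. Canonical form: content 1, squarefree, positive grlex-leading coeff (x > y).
2*x^2*y^2 + 3*x*y^3 + 2*y^4 - 2

1. The degree is 4 — no degree-3 curve has this shape.
2. Observable constraints: the curve avoids every integer x-axis point in the box; the y-axis gridline crossings are at y ∈ {-1, 1}.
3. These observations pin down the coefficients.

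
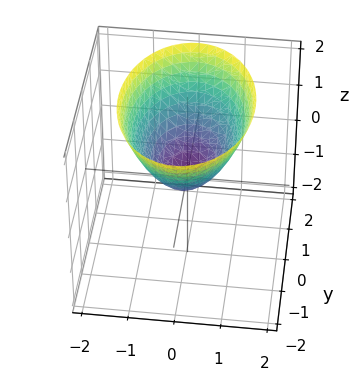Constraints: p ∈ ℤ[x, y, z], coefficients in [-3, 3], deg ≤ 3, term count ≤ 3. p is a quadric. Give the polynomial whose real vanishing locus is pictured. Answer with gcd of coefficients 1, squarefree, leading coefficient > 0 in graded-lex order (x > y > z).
2*x^2 + y^2 - 2*z

First, deg p = 2.
Then, symmetries: the y ↦ −y reflection is a symmetry, so y appears only in even powers; the x ↦ −x reflection is a symmetry, so x appears only in even powers.
Next, from the axis intercepts and sections: it crosses the x-axis at the gridline x = 0; it meets the z-axis at z = 0 (among the integer gridlines).
Finally, together with the visible shape, these determine p as stated.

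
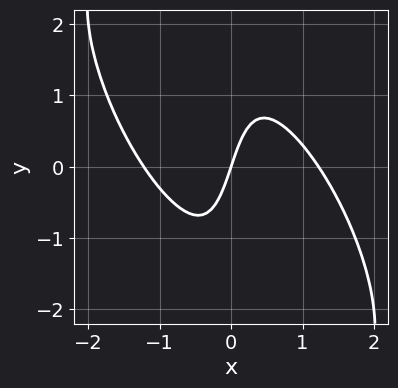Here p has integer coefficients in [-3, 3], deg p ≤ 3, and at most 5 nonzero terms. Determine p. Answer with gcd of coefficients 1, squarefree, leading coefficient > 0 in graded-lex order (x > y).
First, deg p = 3.
Then, from the visible intercepts: it crosses the x-axis at the gridline x = 0; it meets the y-axis at y = 0 (among the integer gridlines).
Finally, matching integer coefficients to the picture gives p.

2*x^3 + 2*x^2*y + x*y^2 - 3*x + y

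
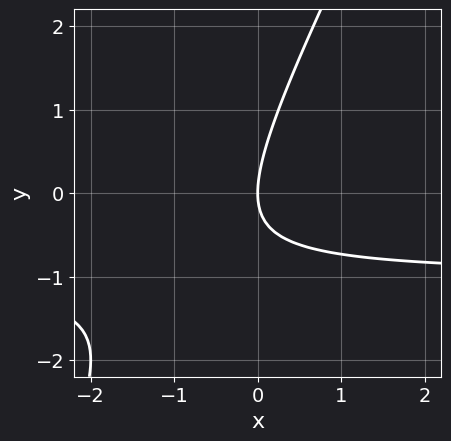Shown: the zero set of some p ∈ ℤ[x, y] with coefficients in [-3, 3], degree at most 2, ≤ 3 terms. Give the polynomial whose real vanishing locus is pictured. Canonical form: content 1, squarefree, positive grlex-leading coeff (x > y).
1. deg p = 2.
2. From the visible intercepts: it meets the x-axis at x = 0 (among the integer gridlines); it meets the y-axis at y = 0 (among the integer gridlines).
3. These observations pin down the coefficients.

2*x*y - y^2 + 2*x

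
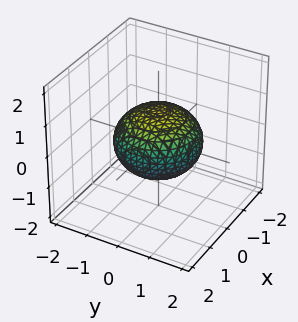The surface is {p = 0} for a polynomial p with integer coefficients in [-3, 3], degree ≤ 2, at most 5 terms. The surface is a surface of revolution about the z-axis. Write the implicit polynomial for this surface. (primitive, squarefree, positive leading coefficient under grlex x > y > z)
First, deg p = 2. The shape is more complex than any degree-1 surface.
Then, symmetries: the surface is invariant under rotation about z: p = q(x² + y², z).
Then, against the integer gridlines: the z-axis gridline crossings are at z ∈ {-1, 1}; a circular section at z = 0 has radius between 1 and 2.
Finally, the integer polynomial consistent with all of this is the stated p.

2*x^2 + 2*y^2 + 3*z^2 - 3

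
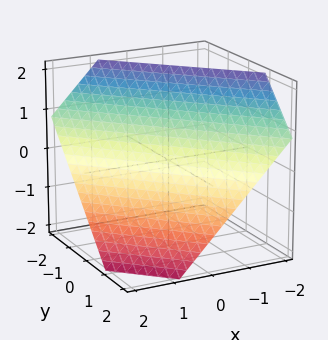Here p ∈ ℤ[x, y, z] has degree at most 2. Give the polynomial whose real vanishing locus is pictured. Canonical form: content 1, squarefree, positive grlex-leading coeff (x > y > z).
3*x + 3*y + 3*z - 2

deg p = 1. The surface is flat (a plane).
The integer polynomial consistent with all of this is the stated p.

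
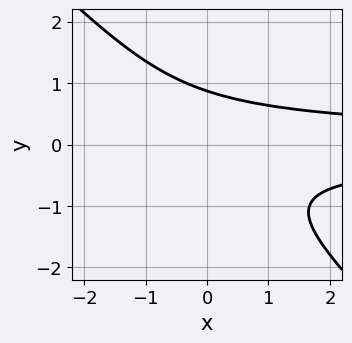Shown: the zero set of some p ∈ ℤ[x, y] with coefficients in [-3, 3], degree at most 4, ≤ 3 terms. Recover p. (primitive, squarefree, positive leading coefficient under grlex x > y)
1. The degree is 3 — a generic line meets the curve in up to 3 points.
2. Reading off the gridlines: no x-intercept at any integer in the box.
3. Assembling these constraints gives the stated polynomial.

3*x*y^2 + 3*y^3 - 2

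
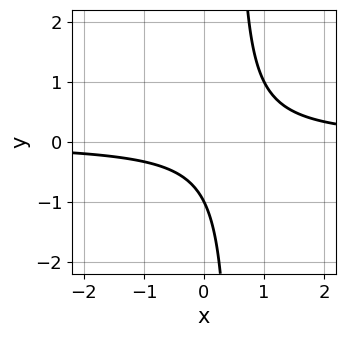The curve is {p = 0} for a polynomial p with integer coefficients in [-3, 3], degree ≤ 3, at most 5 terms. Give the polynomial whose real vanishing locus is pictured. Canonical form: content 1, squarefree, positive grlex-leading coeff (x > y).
Degree: the shape is more complex than any degree-1 curve, so deg p = 2.
From the axis intercepts and sections: it meets the y-axis at y = -1 (among the integer gridlines); it misses every integer gridline on the x-axis.
Putting this together gives p.

2*x*y - y - 1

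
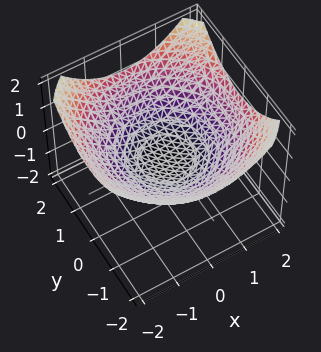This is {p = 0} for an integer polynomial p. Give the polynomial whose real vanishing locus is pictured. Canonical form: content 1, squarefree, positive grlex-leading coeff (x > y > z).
1. deg p = 2. No degree-1 surface has this shape.
2. By symmetry, every cross-section ⟂ z is a circle, so x, y appear only via x² + y².
3. Observable constraints: a circular section at z = 0 has radius exactly 1; the x-axis gridline crossings are at x ∈ {-1, 1}; the y-axis gridline crossings are at y ∈ {-1, 1}.
4. The integer polynomial consistent with all of this is the stated p.

x^2 + y^2 - 3*z - 1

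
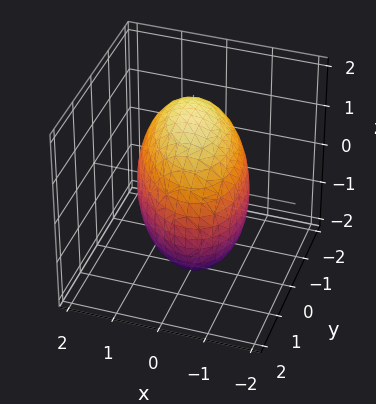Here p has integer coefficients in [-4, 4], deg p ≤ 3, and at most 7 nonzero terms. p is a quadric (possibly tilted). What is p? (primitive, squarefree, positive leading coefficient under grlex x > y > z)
First, deg p = 2. A generic line meets the surface in up to 2 points.
Finally, solving for integer coefficients yields p as stated.

2*x^2 + x*y + y^2 + z^2 - 3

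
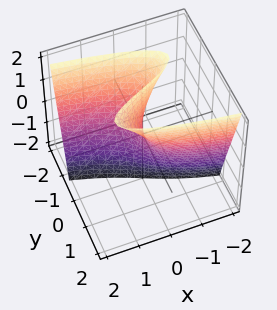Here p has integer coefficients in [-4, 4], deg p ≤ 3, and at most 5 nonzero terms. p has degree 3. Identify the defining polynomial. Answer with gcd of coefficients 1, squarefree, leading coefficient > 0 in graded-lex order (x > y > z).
y^3 - y*z + x

First, degree: a generic line meets the surface in up to 3 points, so deg p = 3.
Then, checking where it meets the axes: one x-axis crossing is at x = 0; every point of the z-axis in the box is on the surface; it crosses the y-axis at the gridline y = 0.
Finally, putting this together gives p.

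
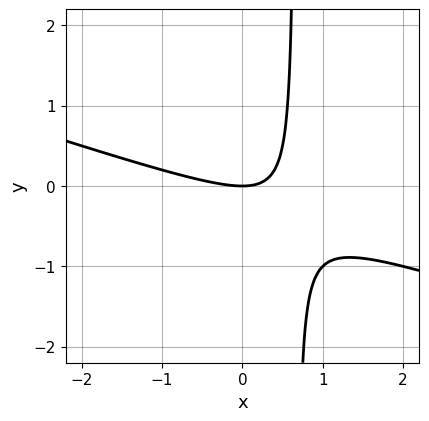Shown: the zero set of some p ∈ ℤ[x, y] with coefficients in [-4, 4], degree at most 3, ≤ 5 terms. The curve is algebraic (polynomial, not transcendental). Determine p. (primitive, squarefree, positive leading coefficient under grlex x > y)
x^2 + 3*x*y - 2*y

(a) Degree: the shape is more complex than any degree-1 curve, so deg p = 2.
(b) From the axis intercepts and sections: it crosses the x-axis at the gridline x = 0; it meets the y-axis at y = 0 (among the integer gridlines).
(c) These observations pin down the coefficients.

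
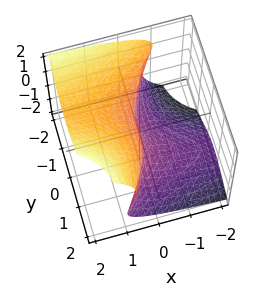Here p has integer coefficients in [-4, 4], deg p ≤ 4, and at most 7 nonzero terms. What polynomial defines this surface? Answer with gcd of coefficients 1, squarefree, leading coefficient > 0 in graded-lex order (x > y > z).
2*x*y^2 + 2*x*y*z - y^3 - 2*z^3 + 3*x

(a) The degree is 3 — the shape is more complex than any degree-2 surface.
(b) Against the integer gridlines: one y-axis crossing is at y = 0; it crosses the x-axis at the gridline x = 0; one z-axis crossing is at z = 0.
(c) Matching integer coefficients to the picture gives p.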